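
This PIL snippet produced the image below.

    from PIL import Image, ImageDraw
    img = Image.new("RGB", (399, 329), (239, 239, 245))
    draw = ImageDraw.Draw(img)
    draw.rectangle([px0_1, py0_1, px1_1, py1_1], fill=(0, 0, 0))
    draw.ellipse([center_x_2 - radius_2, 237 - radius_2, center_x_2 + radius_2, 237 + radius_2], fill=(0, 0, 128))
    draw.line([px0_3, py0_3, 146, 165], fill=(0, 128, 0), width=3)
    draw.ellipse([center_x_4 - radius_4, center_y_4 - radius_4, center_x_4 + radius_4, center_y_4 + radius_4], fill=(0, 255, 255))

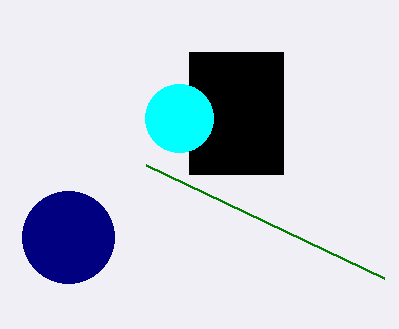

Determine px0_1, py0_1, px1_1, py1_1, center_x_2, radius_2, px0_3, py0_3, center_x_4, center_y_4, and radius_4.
px0_1 = 189, py0_1 = 52, px1_1 = 283, py1_1 = 174, center_x_2 = 68, radius_2 = 46, px0_3 = 384, py0_3 = 278, center_x_4 = 179, center_y_4 = 118, radius_4 = 34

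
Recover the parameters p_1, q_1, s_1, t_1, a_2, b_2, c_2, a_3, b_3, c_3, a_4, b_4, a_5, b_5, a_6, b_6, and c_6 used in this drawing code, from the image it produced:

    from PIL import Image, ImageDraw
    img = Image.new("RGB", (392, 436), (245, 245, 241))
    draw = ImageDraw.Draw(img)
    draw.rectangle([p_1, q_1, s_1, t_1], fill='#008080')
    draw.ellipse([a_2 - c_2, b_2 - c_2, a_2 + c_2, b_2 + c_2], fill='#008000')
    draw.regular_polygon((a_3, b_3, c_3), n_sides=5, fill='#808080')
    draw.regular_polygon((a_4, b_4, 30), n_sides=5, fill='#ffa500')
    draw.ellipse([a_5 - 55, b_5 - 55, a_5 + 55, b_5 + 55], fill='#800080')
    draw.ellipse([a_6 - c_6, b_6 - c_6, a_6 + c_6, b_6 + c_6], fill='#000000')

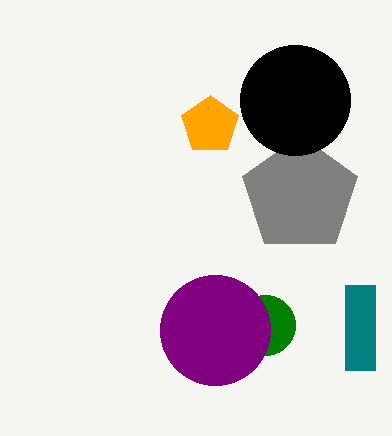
p_1 = 345, q_1 = 285, s_1 = 375, t_1 = 370, a_2 = 265, b_2 = 325, c_2 = 30, a_3 = 300, b_3 = 195, c_3 = 60, a_4 = 210, b_4 = 125, a_5 = 215, b_5 = 330, a_6 = 295, b_6 = 100, c_6 = 55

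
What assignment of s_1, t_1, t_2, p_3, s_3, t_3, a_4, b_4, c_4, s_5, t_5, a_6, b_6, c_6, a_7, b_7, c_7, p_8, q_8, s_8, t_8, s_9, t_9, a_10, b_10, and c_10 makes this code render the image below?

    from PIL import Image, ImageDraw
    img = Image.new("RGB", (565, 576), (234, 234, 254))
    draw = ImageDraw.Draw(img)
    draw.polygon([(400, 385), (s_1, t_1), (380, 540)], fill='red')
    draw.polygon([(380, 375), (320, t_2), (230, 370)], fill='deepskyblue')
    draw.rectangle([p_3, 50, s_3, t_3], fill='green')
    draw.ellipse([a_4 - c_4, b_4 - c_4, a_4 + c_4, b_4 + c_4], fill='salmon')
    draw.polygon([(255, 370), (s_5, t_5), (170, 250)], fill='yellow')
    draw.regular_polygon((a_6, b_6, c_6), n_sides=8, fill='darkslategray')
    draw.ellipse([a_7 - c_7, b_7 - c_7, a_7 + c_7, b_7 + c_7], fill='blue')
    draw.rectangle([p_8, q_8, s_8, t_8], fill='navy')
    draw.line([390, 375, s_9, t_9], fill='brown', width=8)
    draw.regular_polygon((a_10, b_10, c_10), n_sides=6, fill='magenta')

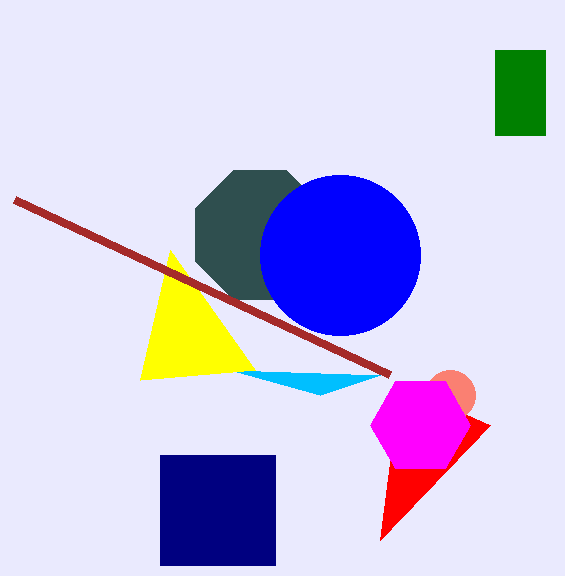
s_1 = 490; t_1 = 425; t_2 = 395; p_3 = 495; s_3 = 545; t_3 = 135; a_4 = 450; b_4 = 395; c_4 = 25; s_5 = 140; t_5 = 380; a_6 = 260; b_6 = 235; c_6 = 70; a_7 = 340; b_7 = 255; c_7 = 80; p_8 = 160; q_8 = 455; s_8 = 275; t_8 = 565; s_9 = 15; t_9 = 200; a_10 = 420; b_10 = 425; c_10 = 50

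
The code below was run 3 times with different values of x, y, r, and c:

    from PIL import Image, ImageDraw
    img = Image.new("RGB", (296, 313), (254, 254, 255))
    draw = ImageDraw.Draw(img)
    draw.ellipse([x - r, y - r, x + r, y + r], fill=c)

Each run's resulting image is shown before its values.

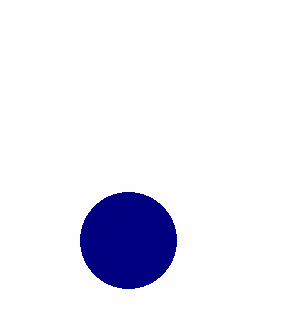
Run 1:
x = 128
y = 240
r = 48
c = 'navy'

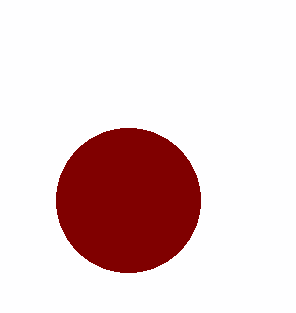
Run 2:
x = 128, y = 200, r = 72, c = 'maroon'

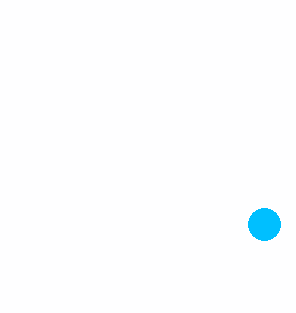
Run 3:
x = 264, y = 224, r = 16, c = 'deepskyblue'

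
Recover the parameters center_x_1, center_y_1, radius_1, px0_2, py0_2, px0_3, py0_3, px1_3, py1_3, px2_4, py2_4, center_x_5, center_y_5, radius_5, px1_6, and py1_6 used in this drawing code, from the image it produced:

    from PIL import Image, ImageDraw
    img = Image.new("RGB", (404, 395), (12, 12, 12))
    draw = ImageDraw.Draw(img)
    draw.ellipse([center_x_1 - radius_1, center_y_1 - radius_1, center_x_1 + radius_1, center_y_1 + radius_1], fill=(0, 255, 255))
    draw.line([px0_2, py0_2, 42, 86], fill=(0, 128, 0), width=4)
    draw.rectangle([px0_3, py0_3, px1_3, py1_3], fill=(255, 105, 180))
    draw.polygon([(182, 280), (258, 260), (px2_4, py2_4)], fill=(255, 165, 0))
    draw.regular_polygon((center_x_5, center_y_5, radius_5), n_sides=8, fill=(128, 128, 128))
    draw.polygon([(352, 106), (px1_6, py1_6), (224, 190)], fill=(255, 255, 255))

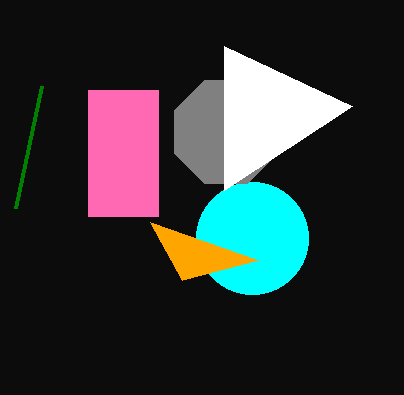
center_x_1 = 252, center_y_1 = 238, radius_1 = 56, px0_2 = 16, py0_2 = 208, px0_3 = 88, py0_3 = 90, px1_3 = 158, py1_3 = 216, px2_4 = 150, py2_4 = 222, center_x_5 = 226, center_y_5 = 132, radius_5 = 56, px1_6 = 224, py1_6 = 46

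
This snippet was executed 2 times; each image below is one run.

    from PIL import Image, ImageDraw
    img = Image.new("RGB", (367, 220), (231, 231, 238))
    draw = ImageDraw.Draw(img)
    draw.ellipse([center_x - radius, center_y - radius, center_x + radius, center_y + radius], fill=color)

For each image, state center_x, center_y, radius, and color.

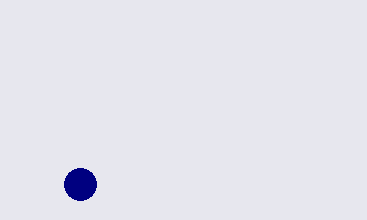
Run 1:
center_x = 80, center_y = 184, radius = 16, color = 'navy'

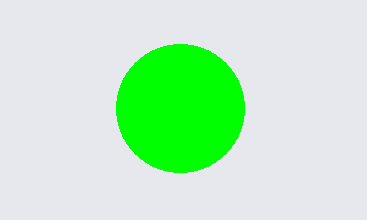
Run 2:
center_x = 180; center_y = 108; radius = 64; color = 'lime'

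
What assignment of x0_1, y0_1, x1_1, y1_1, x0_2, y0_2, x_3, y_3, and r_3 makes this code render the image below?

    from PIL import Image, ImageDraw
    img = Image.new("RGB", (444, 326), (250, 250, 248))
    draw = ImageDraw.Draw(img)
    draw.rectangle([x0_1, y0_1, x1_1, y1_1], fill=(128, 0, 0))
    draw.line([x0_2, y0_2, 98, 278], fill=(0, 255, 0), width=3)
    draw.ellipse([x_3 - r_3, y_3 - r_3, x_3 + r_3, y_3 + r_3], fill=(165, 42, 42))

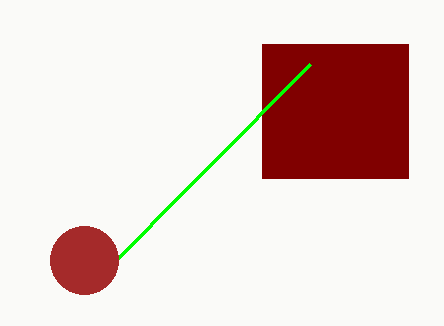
x0_1 = 262, y0_1 = 44, x1_1 = 408, y1_1 = 178, x0_2 = 310, y0_2 = 64, x_3 = 84, y_3 = 260, r_3 = 34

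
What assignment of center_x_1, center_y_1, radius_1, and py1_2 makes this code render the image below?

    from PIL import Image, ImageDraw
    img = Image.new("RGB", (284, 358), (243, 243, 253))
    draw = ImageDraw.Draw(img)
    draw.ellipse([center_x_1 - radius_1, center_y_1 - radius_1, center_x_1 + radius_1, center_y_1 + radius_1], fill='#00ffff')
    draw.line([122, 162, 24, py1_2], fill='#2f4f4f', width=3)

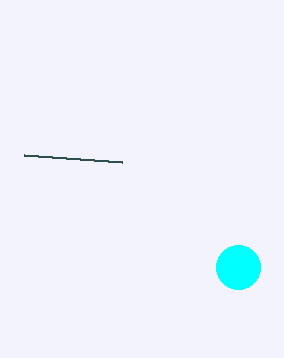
center_x_1 = 238
center_y_1 = 267
radius_1 = 22
py1_2 = 155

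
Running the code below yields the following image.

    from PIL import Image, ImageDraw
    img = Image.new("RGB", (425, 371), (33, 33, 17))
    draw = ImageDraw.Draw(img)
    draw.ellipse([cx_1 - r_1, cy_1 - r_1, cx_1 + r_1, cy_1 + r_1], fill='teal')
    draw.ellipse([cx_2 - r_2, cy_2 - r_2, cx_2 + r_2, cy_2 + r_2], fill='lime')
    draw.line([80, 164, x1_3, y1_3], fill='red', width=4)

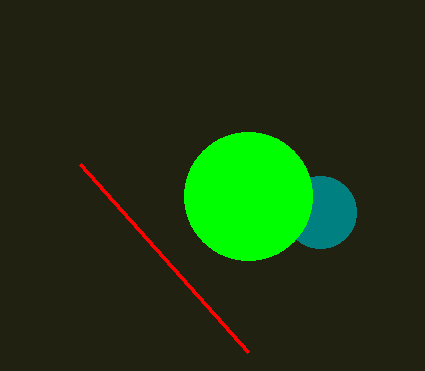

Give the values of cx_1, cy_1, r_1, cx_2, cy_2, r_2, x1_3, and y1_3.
cx_1 = 320, cy_1 = 212, r_1 = 36, cx_2 = 248, cy_2 = 196, r_2 = 64, x1_3 = 248, y1_3 = 352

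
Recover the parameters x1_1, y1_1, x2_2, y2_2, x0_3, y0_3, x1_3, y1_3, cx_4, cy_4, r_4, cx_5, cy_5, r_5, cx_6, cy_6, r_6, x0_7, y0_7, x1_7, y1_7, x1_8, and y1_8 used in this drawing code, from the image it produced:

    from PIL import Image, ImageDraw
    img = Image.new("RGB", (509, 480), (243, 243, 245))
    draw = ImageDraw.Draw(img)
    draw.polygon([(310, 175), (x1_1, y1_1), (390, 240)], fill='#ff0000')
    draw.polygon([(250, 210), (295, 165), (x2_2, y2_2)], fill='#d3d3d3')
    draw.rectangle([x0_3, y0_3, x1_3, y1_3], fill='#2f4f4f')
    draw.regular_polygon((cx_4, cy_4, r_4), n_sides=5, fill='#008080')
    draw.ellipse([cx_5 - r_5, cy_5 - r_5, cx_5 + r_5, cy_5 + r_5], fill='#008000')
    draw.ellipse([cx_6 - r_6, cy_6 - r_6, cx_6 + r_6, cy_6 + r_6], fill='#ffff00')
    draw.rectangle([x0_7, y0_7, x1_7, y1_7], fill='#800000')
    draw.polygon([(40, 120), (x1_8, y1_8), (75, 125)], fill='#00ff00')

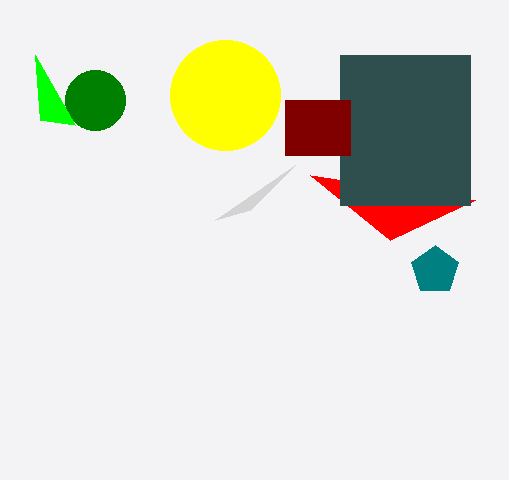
x1_1 = 475; y1_1 = 200; x2_2 = 215; y2_2 = 220; x0_3 = 340; y0_3 = 55; x1_3 = 470; y1_3 = 205; cx_4 = 435; cy_4 = 270; r_4 = 25; cx_5 = 95; cy_5 = 100; r_5 = 30; cx_6 = 225; cy_6 = 95; r_6 = 55; x0_7 = 285; y0_7 = 100; x1_7 = 350; y1_7 = 155; x1_8 = 35; y1_8 = 55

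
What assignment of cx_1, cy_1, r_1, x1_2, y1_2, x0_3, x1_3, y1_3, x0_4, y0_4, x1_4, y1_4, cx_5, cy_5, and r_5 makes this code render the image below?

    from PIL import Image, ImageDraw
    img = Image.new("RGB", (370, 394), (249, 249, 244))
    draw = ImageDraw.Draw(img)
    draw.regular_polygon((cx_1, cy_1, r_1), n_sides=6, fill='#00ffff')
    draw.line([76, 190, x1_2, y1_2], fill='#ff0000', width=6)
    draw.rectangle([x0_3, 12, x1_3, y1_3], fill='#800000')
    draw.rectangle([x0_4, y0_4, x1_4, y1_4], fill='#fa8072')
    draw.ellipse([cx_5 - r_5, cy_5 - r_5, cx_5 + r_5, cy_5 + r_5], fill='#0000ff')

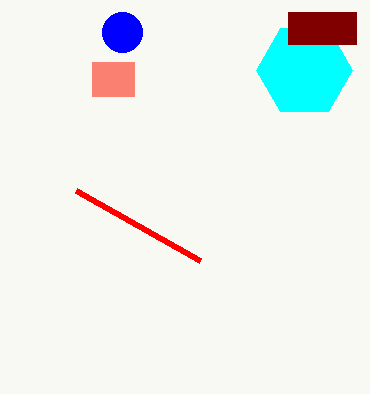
cx_1 = 304
cy_1 = 70
r_1 = 48
x1_2 = 200
y1_2 = 260
x0_3 = 288
x1_3 = 356
y1_3 = 44
x0_4 = 92
y0_4 = 62
x1_4 = 134
y1_4 = 96
cx_5 = 122
cy_5 = 32
r_5 = 20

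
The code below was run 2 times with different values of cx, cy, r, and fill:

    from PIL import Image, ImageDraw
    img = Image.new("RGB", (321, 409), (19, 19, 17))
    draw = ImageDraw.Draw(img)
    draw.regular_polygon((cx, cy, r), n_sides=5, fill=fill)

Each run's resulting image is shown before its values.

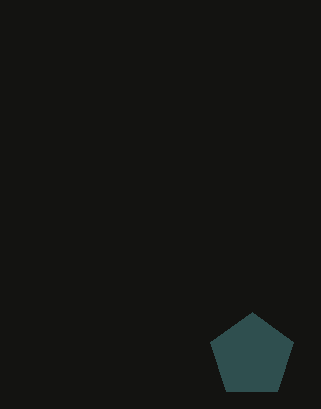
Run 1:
cx = 252
cy = 356
r = 44
fill = 'darkslategray'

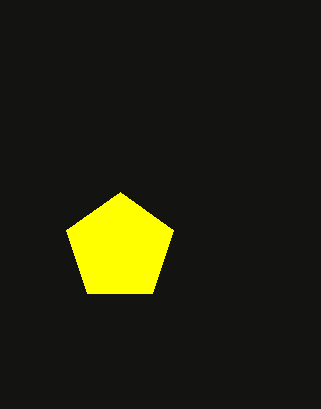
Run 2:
cx = 120
cy = 248
r = 56
fill = 'yellow'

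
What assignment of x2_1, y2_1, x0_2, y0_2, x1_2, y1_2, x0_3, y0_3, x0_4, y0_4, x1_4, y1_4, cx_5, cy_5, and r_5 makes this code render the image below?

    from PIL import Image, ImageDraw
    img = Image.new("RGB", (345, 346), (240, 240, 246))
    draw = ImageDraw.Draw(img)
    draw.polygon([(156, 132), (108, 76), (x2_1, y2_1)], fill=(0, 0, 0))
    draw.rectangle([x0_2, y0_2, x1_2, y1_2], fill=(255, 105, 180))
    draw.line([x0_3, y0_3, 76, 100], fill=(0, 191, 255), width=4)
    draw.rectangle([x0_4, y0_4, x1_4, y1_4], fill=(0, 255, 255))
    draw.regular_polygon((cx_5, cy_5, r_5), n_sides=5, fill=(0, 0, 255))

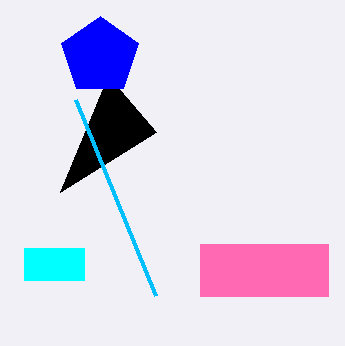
x2_1 = 60
y2_1 = 192
x0_2 = 200
y0_2 = 244
x1_2 = 328
y1_2 = 296
x0_3 = 156
y0_3 = 296
x0_4 = 24
y0_4 = 248
x1_4 = 84
y1_4 = 280
cx_5 = 100
cy_5 = 56
r_5 = 40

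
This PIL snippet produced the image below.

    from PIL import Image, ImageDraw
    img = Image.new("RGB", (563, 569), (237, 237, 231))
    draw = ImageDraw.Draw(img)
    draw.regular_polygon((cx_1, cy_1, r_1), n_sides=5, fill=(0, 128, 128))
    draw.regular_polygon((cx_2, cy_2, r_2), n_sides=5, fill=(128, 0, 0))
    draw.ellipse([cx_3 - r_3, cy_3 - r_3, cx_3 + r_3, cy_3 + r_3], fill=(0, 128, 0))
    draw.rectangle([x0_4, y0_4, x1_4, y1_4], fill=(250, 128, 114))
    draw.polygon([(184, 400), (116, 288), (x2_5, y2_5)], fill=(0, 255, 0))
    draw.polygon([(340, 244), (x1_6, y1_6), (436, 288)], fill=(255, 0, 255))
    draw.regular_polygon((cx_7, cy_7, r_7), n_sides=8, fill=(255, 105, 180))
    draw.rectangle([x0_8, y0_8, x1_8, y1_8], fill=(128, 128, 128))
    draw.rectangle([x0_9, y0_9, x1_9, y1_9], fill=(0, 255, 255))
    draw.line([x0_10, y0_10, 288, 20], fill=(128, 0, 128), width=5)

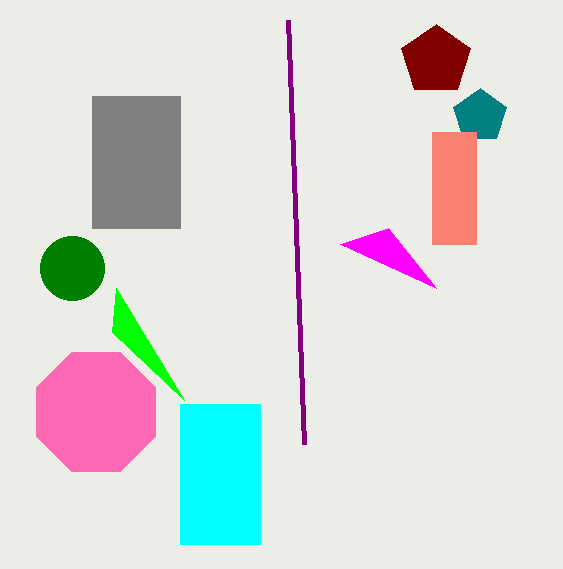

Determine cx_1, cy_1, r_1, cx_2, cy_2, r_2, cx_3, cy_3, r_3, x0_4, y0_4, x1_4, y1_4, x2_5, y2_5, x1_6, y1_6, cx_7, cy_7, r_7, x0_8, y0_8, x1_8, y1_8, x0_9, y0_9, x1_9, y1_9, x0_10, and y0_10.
cx_1 = 480, cy_1 = 116, r_1 = 28, cx_2 = 436, cy_2 = 60, r_2 = 36, cx_3 = 72, cy_3 = 268, r_3 = 32, x0_4 = 432, y0_4 = 132, x1_4 = 476, y1_4 = 244, x2_5 = 112, y2_5 = 332, x1_6 = 388, y1_6 = 228, cx_7 = 96, cy_7 = 412, r_7 = 64, x0_8 = 92, y0_8 = 96, x1_8 = 180, y1_8 = 228, x0_9 = 180, y0_9 = 404, x1_9 = 260, y1_9 = 544, x0_10 = 304, y0_10 = 444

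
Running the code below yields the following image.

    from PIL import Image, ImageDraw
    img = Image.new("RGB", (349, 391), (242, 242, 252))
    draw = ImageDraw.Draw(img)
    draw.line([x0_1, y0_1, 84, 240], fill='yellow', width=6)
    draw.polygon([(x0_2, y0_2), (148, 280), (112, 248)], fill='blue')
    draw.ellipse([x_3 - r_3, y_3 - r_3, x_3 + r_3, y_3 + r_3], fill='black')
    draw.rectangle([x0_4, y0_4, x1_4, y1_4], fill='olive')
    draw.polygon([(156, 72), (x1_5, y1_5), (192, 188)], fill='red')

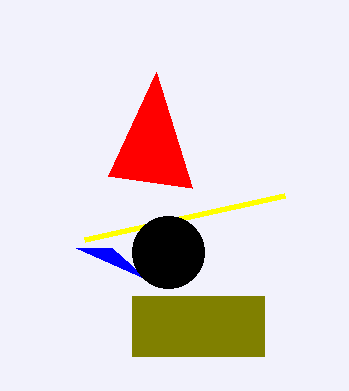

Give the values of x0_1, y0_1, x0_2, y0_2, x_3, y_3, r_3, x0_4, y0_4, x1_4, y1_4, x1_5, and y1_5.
x0_1 = 284, y0_1 = 196, x0_2 = 76, y0_2 = 248, x_3 = 168, y_3 = 252, r_3 = 36, x0_4 = 132, y0_4 = 296, x1_4 = 264, y1_4 = 356, x1_5 = 108, y1_5 = 176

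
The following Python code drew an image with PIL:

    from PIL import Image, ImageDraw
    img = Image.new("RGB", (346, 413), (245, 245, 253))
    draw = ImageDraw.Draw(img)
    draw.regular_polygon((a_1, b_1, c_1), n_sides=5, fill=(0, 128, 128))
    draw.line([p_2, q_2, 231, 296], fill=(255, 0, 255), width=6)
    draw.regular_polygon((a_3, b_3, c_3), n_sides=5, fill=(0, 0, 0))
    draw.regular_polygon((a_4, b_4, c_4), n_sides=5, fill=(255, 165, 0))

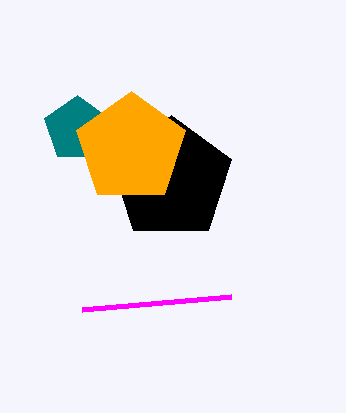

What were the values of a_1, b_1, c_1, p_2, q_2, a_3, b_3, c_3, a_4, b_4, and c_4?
a_1 = 77
b_1 = 129
c_1 = 34
p_2 = 82
q_2 = 309
a_3 = 171
b_3 = 179
c_3 = 64
a_4 = 131
b_4 = 148
c_4 = 57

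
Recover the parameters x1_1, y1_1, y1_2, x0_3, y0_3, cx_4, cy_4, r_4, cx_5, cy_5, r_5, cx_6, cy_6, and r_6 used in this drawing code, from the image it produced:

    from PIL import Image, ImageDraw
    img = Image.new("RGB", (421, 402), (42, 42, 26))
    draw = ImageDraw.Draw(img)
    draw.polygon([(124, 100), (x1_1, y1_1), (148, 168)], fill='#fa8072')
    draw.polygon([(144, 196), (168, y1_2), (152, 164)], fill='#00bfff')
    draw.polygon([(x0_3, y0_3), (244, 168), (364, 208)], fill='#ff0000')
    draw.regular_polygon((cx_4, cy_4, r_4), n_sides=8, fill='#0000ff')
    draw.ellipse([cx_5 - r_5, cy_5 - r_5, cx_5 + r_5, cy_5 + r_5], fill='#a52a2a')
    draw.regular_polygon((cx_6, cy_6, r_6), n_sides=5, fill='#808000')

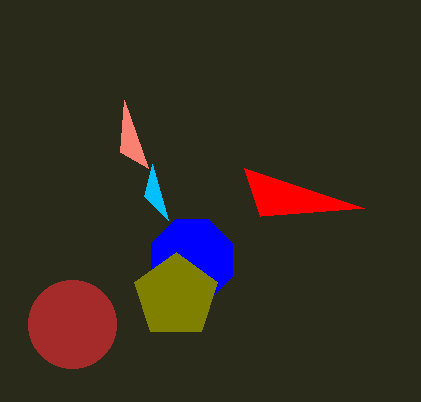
x1_1 = 120; y1_1 = 152; y1_2 = 220; x0_3 = 260; y0_3 = 216; cx_4 = 192; cy_4 = 260; r_4 = 44; cx_5 = 72; cy_5 = 324; r_5 = 44; cx_6 = 176; cy_6 = 296; r_6 = 44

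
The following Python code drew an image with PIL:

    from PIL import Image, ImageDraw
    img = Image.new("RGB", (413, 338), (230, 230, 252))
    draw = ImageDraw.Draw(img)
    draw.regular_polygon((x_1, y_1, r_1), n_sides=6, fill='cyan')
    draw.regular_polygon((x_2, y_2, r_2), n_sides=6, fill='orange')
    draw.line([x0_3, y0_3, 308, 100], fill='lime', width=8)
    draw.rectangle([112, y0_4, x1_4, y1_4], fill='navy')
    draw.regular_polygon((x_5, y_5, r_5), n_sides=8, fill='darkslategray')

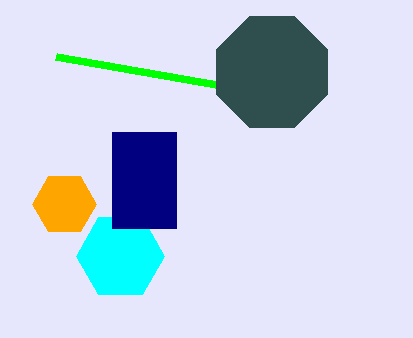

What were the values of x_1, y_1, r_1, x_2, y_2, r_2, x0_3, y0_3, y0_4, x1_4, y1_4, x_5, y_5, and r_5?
x_1 = 120; y_1 = 256; r_1 = 44; x_2 = 64; y_2 = 204; r_2 = 32; x0_3 = 56; y0_3 = 56; y0_4 = 132; x1_4 = 176; y1_4 = 228; x_5 = 272; y_5 = 72; r_5 = 60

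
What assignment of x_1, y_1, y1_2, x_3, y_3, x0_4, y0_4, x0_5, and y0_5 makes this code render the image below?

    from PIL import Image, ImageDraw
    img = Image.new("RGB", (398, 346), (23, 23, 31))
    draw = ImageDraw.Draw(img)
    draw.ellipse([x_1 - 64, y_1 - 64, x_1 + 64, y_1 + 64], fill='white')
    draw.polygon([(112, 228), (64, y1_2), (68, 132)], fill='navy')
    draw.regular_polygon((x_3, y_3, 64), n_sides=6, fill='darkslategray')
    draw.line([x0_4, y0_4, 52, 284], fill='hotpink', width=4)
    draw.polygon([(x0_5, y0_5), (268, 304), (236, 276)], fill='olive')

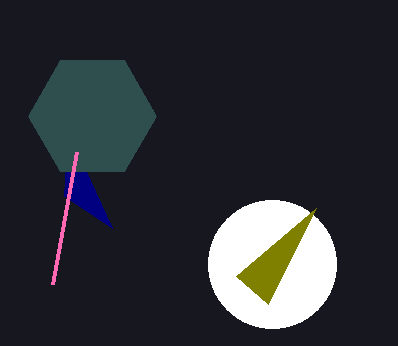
x_1 = 272
y_1 = 264
y1_2 = 196
x_3 = 92
y_3 = 116
x0_4 = 76
y0_4 = 152
x0_5 = 316
y0_5 = 208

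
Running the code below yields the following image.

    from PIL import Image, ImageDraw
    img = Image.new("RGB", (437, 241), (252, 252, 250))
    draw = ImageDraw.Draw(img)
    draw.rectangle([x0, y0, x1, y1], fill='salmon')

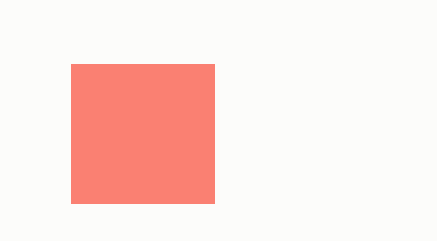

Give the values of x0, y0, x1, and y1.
x0 = 71; y0 = 64; x1 = 214; y1 = 203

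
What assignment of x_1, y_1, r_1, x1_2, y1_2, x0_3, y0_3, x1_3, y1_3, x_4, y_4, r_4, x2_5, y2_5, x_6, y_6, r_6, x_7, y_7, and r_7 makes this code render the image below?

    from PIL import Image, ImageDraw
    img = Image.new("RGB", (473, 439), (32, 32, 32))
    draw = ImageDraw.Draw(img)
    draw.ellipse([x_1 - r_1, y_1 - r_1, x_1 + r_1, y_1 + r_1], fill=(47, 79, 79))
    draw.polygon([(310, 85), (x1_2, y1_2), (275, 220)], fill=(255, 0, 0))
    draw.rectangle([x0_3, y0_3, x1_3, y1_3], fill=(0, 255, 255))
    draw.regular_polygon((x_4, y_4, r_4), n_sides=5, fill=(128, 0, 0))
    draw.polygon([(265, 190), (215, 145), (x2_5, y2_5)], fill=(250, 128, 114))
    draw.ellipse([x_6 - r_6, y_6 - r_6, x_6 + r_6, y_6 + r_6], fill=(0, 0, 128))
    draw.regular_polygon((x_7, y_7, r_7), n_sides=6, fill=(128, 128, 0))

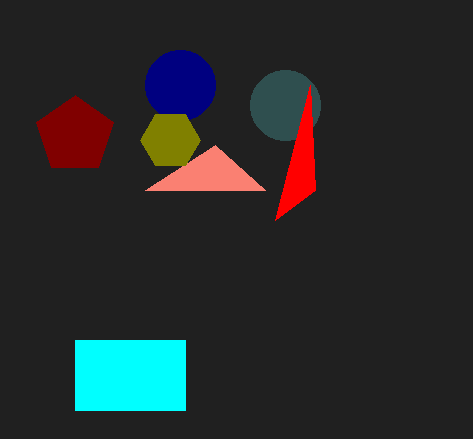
x_1 = 285, y_1 = 105, r_1 = 35, x1_2 = 315, y1_2 = 190, x0_3 = 75, y0_3 = 340, x1_3 = 185, y1_3 = 410, x_4 = 75, y_4 = 135, r_4 = 40, x2_5 = 145, y2_5 = 190, x_6 = 180, y_6 = 85, r_6 = 35, x_7 = 170, y_7 = 140, r_7 = 30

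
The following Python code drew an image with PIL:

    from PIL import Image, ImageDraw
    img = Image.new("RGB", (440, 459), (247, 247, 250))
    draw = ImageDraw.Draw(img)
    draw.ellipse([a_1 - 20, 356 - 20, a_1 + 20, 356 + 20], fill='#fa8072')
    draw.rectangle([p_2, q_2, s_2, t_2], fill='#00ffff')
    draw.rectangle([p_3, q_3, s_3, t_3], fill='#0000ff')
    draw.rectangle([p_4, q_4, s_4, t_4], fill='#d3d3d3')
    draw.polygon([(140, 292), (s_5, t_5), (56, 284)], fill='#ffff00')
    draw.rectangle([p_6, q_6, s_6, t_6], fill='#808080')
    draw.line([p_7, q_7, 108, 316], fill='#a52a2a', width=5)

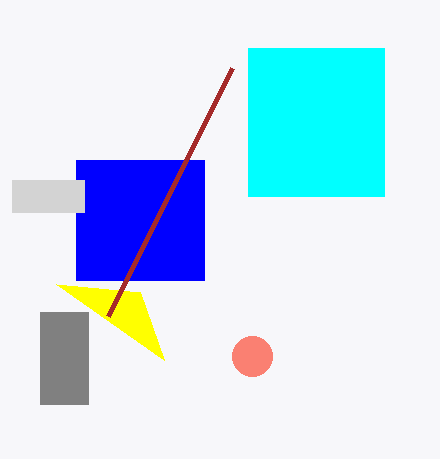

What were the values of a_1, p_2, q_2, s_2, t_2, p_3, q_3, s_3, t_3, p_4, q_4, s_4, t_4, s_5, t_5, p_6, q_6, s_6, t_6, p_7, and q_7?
a_1 = 252
p_2 = 248
q_2 = 48
s_2 = 384
t_2 = 196
p_3 = 76
q_3 = 160
s_3 = 204
t_3 = 280
p_4 = 12
q_4 = 180
s_4 = 84
t_4 = 212
s_5 = 164
t_5 = 360
p_6 = 40
q_6 = 312
s_6 = 88
t_6 = 404
p_7 = 232
q_7 = 68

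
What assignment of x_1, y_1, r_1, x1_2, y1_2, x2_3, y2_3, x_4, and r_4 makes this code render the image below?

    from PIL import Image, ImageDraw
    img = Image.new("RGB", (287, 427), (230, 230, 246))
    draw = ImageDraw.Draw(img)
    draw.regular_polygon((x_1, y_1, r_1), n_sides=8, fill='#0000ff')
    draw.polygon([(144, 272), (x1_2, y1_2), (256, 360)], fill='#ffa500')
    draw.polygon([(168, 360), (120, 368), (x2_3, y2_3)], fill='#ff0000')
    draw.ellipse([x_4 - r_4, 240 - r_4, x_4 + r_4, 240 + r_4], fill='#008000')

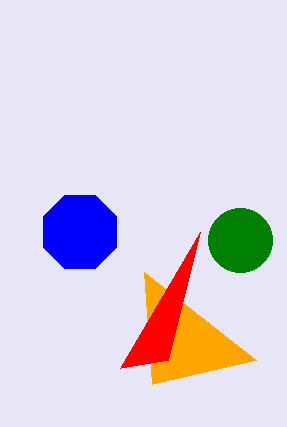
x_1 = 80; y_1 = 232; r_1 = 40; x1_2 = 152; y1_2 = 384; x2_3 = 200; y2_3 = 232; x_4 = 240; r_4 = 32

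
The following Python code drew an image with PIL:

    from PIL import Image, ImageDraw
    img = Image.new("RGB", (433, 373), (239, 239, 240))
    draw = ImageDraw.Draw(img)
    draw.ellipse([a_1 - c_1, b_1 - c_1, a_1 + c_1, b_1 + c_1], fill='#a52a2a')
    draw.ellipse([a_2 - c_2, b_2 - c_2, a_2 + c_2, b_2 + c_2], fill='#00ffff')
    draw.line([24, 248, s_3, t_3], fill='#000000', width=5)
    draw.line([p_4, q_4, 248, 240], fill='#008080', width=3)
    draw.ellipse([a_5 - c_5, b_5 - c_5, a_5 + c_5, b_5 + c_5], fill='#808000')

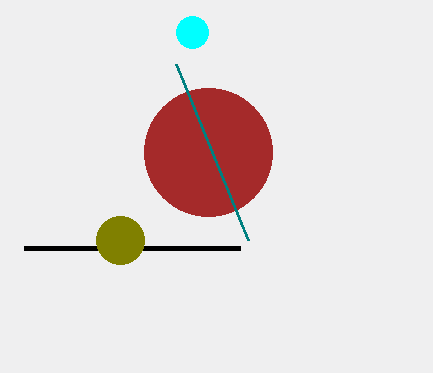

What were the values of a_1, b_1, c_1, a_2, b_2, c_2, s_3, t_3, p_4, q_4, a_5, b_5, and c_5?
a_1 = 208
b_1 = 152
c_1 = 64
a_2 = 192
b_2 = 32
c_2 = 16
s_3 = 240
t_3 = 248
p_4 = 176
q_4 = 64
a_5 = 120
b_5 = 240
c_5 = 24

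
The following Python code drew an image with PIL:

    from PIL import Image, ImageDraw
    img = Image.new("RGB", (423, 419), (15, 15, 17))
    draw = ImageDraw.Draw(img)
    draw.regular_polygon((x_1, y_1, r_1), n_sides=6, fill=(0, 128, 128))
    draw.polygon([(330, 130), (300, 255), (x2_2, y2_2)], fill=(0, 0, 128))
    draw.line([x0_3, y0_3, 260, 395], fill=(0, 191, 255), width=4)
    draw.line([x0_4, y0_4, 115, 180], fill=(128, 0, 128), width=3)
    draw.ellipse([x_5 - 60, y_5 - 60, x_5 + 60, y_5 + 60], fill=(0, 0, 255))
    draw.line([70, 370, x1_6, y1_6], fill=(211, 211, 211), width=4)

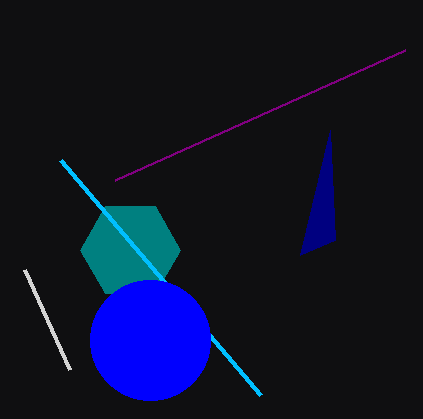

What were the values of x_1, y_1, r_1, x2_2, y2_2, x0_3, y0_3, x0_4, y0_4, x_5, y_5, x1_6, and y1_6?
x_1 = 130
y_1 = 250
r_1 = 50
x2_2 = 335
y2_2 = 240
x0_3 = 60
y0_3 = 160
x0_4 = 405
y0_4 = 50
x_5 = 150
y_5 = 340
x1_6 = 25
y1_6 = 270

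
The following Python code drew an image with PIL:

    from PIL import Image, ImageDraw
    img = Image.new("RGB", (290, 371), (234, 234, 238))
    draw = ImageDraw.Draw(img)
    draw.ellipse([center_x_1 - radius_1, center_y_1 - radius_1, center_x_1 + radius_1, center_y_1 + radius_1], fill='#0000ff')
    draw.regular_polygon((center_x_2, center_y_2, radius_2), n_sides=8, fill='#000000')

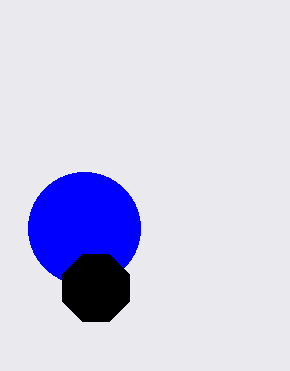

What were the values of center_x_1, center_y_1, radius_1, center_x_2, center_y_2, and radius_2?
center_x_1 = 84, center_y_1 = 228, radius_1 = 56, center_x_2 = 96, center_y_2 = 288, radius_2 = 36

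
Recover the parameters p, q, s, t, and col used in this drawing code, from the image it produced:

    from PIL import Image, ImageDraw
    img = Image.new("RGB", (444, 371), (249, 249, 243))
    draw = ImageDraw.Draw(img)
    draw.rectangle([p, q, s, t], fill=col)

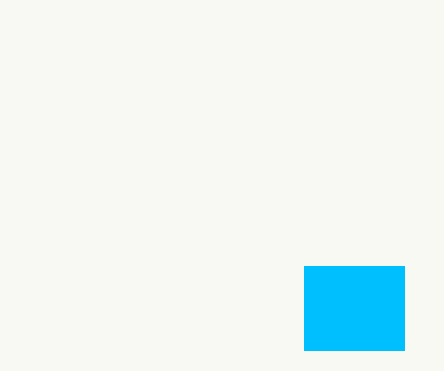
p = 304
q = 266
s = 404
t = 350
col = 'deepskyblue'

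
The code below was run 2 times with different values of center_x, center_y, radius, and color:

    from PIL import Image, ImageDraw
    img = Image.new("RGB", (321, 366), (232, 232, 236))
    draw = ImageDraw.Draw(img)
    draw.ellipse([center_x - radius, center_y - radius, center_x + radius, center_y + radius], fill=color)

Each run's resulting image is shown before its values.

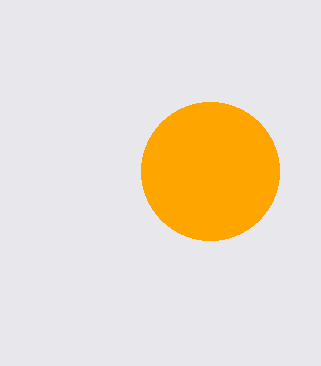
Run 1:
center_x = 210, center_y = 171, radius = 69, color = 'orange'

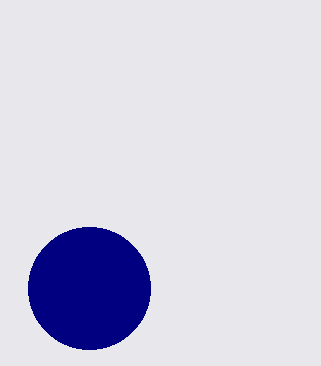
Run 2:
center_x = 89
center_y = 288
radius = 61
color = 'navy'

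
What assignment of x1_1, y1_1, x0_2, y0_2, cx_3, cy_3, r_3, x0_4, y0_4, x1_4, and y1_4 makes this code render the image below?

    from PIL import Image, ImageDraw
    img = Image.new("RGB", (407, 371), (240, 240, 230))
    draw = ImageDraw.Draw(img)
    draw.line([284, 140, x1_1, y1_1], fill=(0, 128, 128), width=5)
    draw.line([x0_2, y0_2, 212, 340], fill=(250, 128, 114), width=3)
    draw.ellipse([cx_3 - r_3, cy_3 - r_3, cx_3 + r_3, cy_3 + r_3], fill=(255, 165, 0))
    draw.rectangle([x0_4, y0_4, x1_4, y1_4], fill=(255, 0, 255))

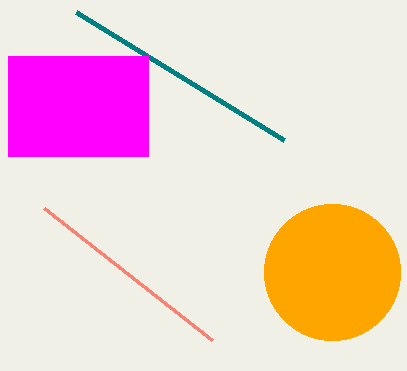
x1_1 = 76
y1_1 = 12
x0_2 = 44
y0_2 = 208
cx_3 = 332
cy_3 = 272
r_3 = 68
x0_4 = 8
y0_4 = 56
x1_4 = 148
y1_4 = 156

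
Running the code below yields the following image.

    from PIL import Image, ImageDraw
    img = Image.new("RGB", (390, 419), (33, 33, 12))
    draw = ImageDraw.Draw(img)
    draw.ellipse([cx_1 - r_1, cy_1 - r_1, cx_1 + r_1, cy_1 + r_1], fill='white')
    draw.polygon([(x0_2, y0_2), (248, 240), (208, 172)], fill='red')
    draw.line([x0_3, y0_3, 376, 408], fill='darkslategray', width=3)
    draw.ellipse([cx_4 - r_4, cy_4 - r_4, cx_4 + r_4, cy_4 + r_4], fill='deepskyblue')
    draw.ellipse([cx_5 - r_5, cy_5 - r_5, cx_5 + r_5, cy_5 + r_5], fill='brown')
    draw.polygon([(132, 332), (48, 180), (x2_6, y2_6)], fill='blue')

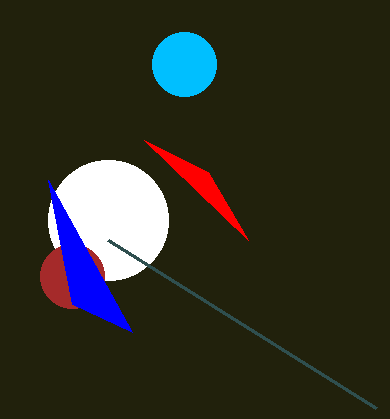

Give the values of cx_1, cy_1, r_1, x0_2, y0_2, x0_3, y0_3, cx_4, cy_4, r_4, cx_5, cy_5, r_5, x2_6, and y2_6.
cx_1 = 108; cy_1 = 220; r_1 = 60; x0_2 = 144; y0_2 = 140; x0_3 = 108; y0_3 = 240; cx_4 = 184; cy_4 = 64; r_4 = 32; cx_5 = 72; cy_5 = 276; r_5 = 32; x2_6 = 72; y2_6 = 304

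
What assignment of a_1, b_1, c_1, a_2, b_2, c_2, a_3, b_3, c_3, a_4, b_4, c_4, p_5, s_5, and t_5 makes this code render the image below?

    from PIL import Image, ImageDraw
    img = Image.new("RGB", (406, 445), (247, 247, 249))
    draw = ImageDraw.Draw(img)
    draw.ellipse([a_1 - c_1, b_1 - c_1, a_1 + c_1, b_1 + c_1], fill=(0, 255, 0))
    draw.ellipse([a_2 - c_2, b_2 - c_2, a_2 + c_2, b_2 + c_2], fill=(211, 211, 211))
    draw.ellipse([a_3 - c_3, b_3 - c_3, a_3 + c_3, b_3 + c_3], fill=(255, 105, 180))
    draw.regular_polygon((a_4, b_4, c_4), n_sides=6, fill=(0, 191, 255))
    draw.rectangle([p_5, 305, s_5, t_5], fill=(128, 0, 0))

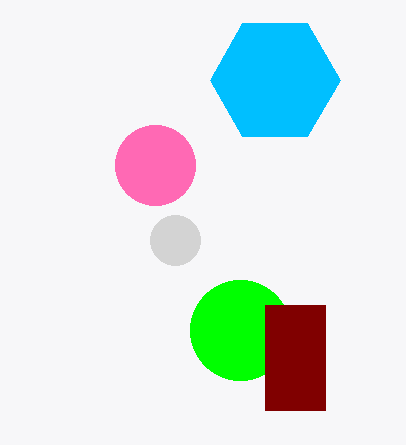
a_1 = 240, b_1 = 330, c_1 = 50, a_2 = 175, b_2 = 240, c_2 = 25, a_3 = 155, b_3 = 165, c_3 = 40, a_4 = 275, b_4 = 80, c_4 = 65, p_5 = 265, s_5 = 325, t_5 = 410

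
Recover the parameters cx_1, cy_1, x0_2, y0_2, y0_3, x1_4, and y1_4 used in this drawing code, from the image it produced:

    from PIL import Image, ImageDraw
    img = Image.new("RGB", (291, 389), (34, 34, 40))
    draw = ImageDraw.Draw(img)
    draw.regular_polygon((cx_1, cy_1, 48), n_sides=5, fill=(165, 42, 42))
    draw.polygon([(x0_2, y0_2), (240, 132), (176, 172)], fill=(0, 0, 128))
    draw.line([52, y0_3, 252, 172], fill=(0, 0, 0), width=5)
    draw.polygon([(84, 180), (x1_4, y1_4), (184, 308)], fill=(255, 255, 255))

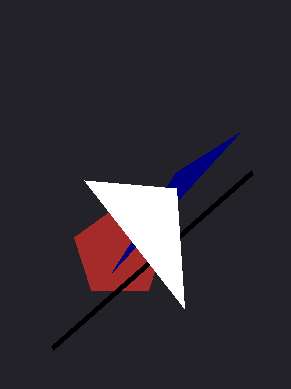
cx_1 = 120; cy_1 = 252; x0_2 = 112; y0_2 = 272; y0_3 = 348; x1_4 = 176; y1_4 = 188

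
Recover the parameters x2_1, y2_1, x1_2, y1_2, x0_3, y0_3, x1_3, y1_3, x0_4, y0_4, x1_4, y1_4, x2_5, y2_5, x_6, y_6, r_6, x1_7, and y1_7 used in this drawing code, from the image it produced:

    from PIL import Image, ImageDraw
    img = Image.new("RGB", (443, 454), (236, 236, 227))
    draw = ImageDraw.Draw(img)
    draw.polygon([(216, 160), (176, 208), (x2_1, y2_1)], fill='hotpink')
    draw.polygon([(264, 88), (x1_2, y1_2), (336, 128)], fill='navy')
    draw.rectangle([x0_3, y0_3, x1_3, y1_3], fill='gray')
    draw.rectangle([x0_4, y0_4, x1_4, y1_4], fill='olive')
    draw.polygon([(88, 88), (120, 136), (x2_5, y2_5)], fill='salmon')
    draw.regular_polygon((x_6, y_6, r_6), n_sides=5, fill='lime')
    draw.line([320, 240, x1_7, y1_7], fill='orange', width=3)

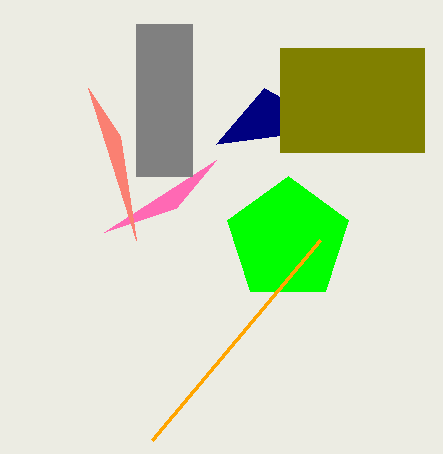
x2_1 = 104; y2_1 = 232; x1_2 = 216; y1_2 = 144; x0_3 = 136; y0_3 = 24; x1_3 = 192; y1_3 = 176; x0_4 = 280; y0_4 = 48; x1_4 = 424; y1_4 = 152; x2_5 = 136; y2_5 = 240; x_6 = 288; y_6 = 240; r_6 = 64; x1_7 = 152; y1_7 = 440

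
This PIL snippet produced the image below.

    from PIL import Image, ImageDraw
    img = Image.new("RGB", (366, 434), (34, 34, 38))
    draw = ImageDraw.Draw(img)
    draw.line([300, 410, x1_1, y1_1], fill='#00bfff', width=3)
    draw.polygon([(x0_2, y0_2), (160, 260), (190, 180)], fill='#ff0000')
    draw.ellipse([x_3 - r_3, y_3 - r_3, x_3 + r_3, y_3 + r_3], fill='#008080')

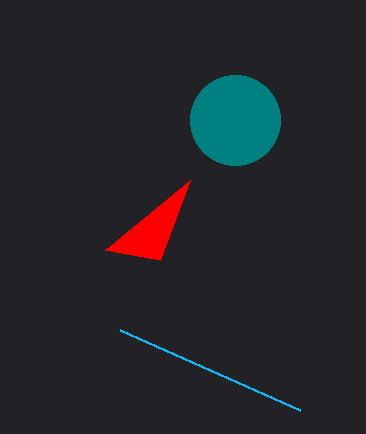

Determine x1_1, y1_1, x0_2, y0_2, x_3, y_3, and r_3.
x1_1 = 120; y1_1 = 330; x0_2 = 105; y0_2 = 250; x_3 = 235; y_3 = 120; r_3 = 45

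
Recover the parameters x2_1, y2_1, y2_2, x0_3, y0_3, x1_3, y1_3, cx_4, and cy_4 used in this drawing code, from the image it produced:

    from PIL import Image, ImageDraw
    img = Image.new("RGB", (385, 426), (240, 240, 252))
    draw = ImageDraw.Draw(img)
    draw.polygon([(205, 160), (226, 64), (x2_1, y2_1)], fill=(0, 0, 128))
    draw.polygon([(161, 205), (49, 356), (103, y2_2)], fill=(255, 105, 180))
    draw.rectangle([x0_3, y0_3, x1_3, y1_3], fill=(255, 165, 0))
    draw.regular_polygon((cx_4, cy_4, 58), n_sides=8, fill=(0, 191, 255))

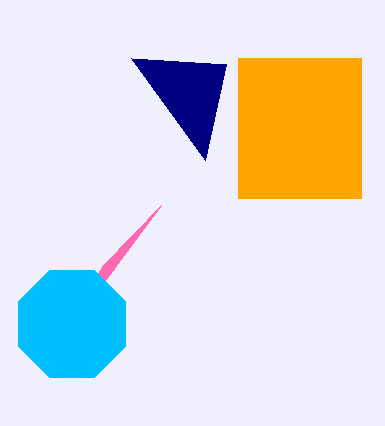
x2_1 = 131; y2_1 = 58; y2_2 = 265; x0_3 = 238; y0_3 = 58; x1_3 = 361; y1_3 = 198; cx_4 = 72; cy_4 = 324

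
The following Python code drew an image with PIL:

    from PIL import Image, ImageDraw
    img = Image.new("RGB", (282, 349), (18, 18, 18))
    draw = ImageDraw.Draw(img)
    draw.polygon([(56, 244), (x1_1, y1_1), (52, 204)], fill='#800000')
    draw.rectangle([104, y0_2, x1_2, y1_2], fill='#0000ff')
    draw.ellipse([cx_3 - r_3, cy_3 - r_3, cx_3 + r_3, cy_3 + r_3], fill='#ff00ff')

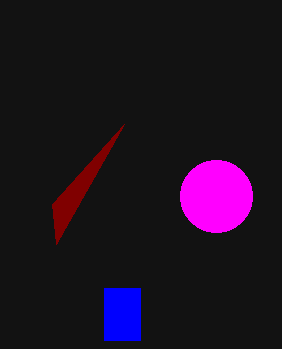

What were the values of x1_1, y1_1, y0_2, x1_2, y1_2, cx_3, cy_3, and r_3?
x1_1 = 124; y1_1 = 124; y0_2 = 288; x1_2 = 140; y1_2 = 340; cx_3 = 216; cy_3 = 196; r_3 = 36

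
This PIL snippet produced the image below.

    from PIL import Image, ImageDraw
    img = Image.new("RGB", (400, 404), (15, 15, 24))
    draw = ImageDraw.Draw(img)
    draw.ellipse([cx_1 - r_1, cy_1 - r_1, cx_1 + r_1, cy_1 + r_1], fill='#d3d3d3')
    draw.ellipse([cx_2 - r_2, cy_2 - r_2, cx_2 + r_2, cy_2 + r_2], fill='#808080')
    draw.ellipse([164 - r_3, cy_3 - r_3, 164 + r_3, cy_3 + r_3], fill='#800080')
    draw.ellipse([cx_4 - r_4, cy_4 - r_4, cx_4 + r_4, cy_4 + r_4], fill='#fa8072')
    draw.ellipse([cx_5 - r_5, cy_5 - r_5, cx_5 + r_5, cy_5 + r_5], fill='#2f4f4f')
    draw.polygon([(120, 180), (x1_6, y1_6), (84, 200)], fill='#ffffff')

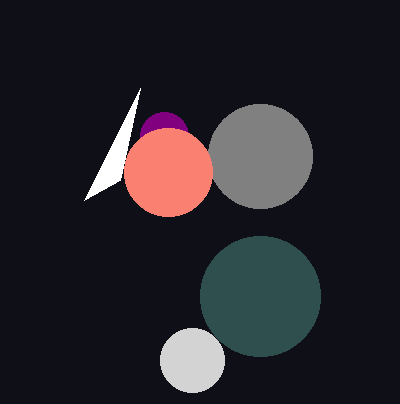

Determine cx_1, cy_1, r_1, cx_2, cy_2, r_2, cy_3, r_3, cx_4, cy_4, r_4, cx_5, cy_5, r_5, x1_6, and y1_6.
cx_1 = 192; cy_1 = 360; r_1 = 32; cx_2 = 260; cy_2 = 156; r_2 = 52; cy_3 = 136; r_3 = 24; cx_4 = 168; cy_4 = 172; r_4 = 44; cx_5 = 260; cy_5 = 296; r_5 = 60; x1_6 = 140; y1_6 = 88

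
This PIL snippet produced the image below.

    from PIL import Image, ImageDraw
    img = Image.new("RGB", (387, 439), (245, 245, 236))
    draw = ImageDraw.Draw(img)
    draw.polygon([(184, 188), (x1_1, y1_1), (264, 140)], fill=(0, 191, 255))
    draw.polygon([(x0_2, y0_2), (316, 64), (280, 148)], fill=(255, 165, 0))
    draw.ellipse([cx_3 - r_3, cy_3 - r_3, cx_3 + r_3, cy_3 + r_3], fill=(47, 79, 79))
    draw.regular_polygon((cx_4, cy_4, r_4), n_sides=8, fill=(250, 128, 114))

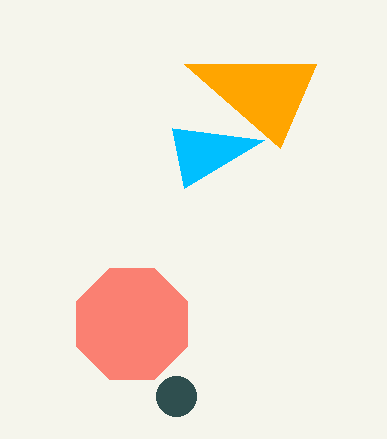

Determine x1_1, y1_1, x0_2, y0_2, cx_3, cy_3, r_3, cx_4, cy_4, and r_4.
x1_1 = 172
y1_1 = 128
x0_2 = 184
y0_2 = 64
cx_3 = 176
cy_3 = 396
r_3 = 20
cx_4 = 132
cy_4 = 324
r_4 = 60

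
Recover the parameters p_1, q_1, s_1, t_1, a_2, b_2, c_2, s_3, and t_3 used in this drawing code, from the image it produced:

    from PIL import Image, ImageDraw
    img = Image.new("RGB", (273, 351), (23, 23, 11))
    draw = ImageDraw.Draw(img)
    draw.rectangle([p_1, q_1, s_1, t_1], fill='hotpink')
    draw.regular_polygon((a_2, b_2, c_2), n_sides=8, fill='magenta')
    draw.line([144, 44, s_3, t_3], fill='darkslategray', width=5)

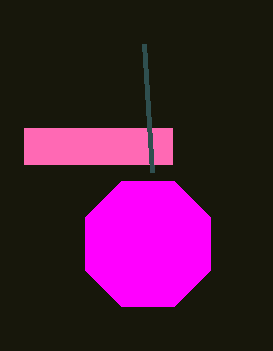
p_1 = 24, q_1 = 128, s_1 = 172, t_1 = 164, a_2 = 148, b_2 = 244, c_2 = 68, s_3 = 152, t_3 = 172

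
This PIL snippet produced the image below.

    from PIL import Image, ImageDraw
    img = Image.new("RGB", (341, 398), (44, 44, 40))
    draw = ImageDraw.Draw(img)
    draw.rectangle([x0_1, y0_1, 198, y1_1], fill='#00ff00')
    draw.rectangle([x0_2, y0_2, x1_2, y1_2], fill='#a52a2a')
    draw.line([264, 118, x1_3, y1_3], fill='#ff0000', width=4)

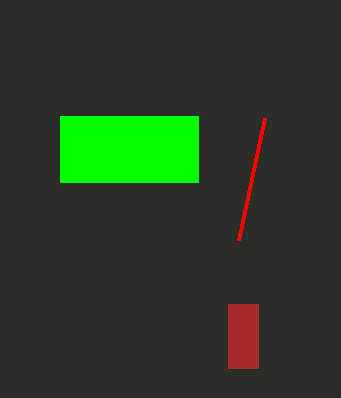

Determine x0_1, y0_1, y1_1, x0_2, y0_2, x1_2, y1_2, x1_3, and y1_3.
x0_1 = 60; y0_1 = 116; y1_1 = 182; x0_2 = 228; y0_2 = 304; x1_2 = 258; y1_2 = 368; x1_3 = 238; y1_3 = 240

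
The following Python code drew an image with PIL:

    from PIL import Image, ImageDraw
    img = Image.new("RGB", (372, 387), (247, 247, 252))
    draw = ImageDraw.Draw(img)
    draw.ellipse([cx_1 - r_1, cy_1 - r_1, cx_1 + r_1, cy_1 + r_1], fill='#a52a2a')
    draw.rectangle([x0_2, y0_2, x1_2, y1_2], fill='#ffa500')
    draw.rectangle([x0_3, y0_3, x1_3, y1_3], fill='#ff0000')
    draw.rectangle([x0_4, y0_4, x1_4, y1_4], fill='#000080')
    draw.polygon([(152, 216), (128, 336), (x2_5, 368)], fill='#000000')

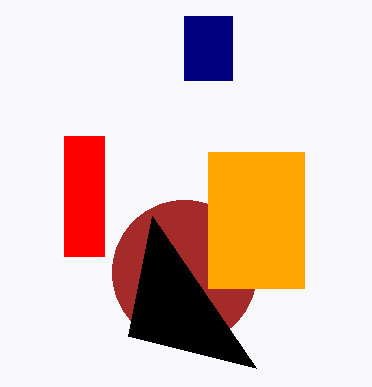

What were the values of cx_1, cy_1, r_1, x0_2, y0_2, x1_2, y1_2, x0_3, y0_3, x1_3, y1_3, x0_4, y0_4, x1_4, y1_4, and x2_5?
cx_1 = 184, cy_1 = 272, r_1 = 72, x0_2 = 208, y0_2 = 152, x1_2 = 304, y1_2 = 288, x0_3 = 64, y0_3 = 136, x1_3 = 104, y1_3 = 256, x0_4 = 184, y0_4 = 16, x1_4 = 232, y1_4 = 80, x2_5 = 256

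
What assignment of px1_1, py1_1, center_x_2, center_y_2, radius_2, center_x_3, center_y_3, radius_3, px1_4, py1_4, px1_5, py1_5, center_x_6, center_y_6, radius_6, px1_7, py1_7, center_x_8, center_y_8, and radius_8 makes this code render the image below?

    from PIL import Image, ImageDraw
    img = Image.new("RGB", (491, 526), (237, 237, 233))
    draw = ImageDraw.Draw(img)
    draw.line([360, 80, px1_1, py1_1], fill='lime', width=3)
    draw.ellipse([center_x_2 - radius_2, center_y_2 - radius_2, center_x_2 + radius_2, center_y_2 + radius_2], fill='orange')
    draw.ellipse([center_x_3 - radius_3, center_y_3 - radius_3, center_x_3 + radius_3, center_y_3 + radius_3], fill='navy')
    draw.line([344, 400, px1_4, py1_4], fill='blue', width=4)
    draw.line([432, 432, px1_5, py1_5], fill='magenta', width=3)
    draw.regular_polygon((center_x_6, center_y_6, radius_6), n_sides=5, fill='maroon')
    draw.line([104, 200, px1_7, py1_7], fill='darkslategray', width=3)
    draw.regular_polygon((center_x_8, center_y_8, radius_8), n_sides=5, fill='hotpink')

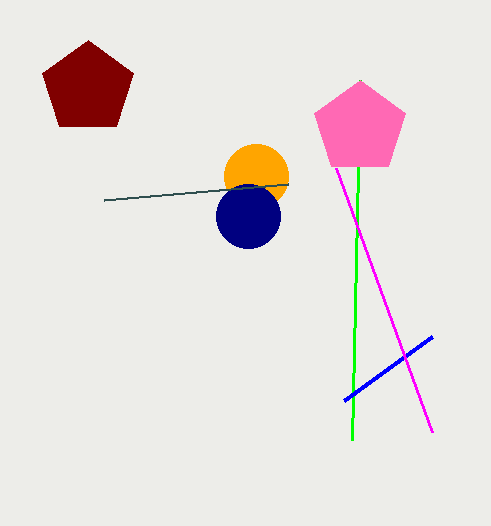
px1_1 = 352, py1_1 = 440, center_x_2 = 256, center_y_2 = 176, radius_2 = 32, center_x_3 = 248, center_y_3 = 216, radius_3 = 32, px1_4 = 432, py1_4 = 336, px1_5 = 336, py1_5 = 168, center_x_6 = 88, center_y_6 = 88, radius_6 = 48, px1_7 = 288, py1_7 = 184, center_x_8 = 360, center_y_8 = 128, radius_8 = 48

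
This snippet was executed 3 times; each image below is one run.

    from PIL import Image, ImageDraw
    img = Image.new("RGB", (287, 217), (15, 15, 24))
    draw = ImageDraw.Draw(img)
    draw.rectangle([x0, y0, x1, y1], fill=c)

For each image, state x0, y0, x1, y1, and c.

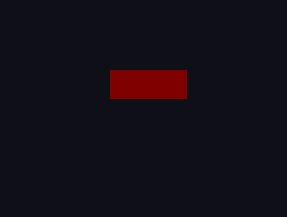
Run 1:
x0 = 110, y0 = 70, x1 = 186, y1 = 98, c = 'maroon'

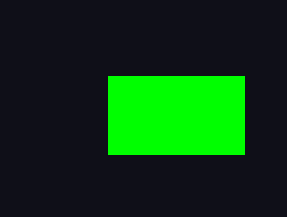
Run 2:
x0 = 108
y0 = 76
x1 = 244
y1 = 154
c = 'lime'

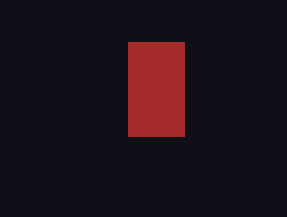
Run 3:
x0 = 128
y0 = 42
x1 = 184
y1 = 136
c = 'brown'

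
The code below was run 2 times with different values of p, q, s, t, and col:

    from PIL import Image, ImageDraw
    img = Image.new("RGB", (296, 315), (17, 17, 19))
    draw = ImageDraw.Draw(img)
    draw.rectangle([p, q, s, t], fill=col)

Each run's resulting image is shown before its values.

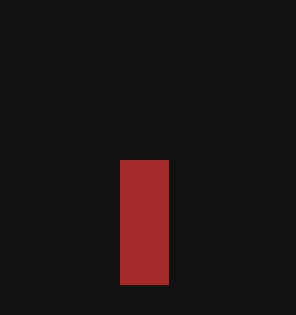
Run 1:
p = 120, q = 160, s = 168, t = 284, col = 'brown'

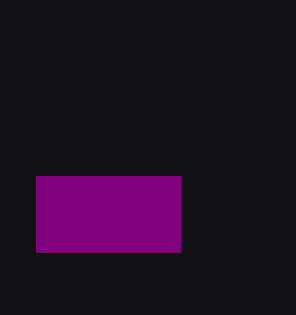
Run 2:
p = 36, q = 176, s = 180, t = 252, col = 'purple'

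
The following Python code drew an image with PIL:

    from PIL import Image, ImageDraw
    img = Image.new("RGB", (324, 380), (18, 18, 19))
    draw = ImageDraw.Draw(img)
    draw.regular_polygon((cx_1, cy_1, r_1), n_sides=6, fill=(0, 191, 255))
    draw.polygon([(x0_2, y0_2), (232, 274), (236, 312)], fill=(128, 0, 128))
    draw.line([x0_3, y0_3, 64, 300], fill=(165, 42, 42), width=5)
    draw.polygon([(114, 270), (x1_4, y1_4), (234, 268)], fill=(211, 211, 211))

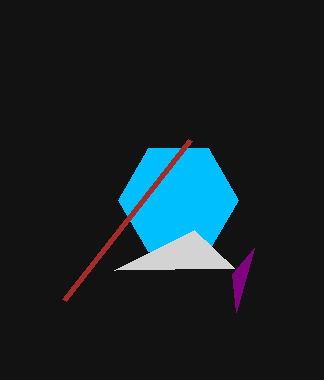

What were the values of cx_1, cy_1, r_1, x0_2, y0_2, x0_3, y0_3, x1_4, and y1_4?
cx_1 = 178, cy_1 = 200, r_1 = 60, x0_2 = 254, y0_2 = 248, x0_3 = 190, y0_3 = 140, x1_4 = 194, y1_4 = 230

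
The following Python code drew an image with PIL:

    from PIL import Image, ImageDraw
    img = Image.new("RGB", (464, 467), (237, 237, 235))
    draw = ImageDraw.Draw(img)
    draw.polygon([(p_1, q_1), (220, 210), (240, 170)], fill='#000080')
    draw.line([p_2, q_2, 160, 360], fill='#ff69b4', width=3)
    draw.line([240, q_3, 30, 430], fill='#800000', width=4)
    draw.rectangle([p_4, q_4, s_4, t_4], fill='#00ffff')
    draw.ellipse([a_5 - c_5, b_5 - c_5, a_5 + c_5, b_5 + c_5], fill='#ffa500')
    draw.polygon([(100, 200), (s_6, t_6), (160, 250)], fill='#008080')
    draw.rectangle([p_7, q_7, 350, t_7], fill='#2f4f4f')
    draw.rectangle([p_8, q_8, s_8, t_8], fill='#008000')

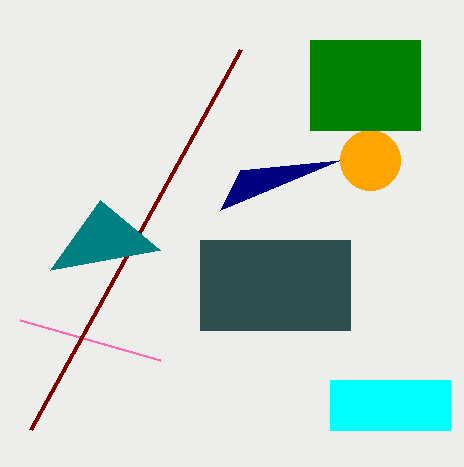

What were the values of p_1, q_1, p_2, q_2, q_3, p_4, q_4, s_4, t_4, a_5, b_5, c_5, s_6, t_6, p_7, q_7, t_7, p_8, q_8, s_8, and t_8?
p_1 = 340, q_1 = 160, p_2 = 20, q_2 = 320, q_3 = 50, p_4 = 330, q_4 = 380, s_4 = 450, t_4 = 430, a_5 = 370, b_5 = 160, c_5 = 30, s_6 = 50, t_6 = 270, p_7 = 200, q_7 = 240, t_7 = 330, p_8 = 310, q_8 = 40, s_8 = 420, t_8 = 130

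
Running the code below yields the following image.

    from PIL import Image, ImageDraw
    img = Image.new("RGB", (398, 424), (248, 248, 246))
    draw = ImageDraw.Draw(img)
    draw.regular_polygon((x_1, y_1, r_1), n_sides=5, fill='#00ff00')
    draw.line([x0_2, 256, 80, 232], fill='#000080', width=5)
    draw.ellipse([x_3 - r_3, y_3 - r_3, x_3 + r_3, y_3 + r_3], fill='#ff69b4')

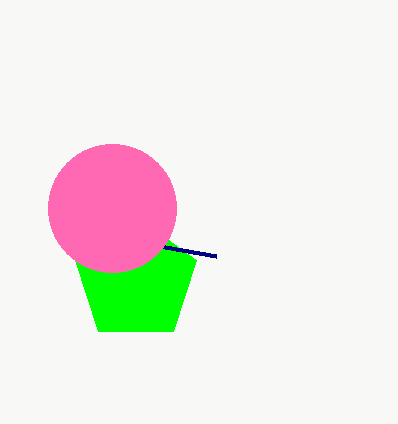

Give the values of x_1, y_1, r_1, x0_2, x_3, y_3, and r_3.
x_1 = 136; y_1 = 280; r_1 = 64; x0_2 = 216; x_3 = 112; y_3 = 208; r_3 = 64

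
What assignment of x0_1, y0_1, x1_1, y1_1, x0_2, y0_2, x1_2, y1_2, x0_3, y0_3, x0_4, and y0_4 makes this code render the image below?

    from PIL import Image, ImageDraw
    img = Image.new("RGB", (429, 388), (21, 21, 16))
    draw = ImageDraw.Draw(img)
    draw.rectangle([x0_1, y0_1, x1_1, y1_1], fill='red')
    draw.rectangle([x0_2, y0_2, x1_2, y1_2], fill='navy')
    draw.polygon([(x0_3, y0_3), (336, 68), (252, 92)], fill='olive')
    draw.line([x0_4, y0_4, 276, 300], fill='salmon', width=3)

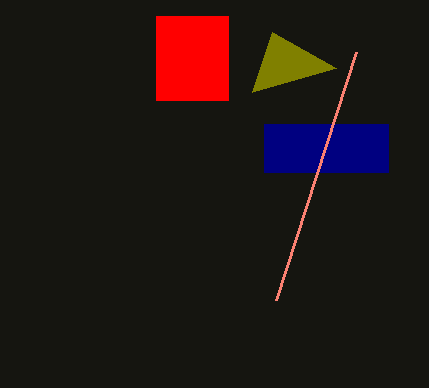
x0_1 = 156; y0_1 = 16; x1_1 = 228; y1_1 = 100; x0_2 = 264; y0_2 = 124; x1_2 = 388; y1_2 = 172; x0_3 = 272; y0_3 = 32; x0_4 = 356; y0_4 = 52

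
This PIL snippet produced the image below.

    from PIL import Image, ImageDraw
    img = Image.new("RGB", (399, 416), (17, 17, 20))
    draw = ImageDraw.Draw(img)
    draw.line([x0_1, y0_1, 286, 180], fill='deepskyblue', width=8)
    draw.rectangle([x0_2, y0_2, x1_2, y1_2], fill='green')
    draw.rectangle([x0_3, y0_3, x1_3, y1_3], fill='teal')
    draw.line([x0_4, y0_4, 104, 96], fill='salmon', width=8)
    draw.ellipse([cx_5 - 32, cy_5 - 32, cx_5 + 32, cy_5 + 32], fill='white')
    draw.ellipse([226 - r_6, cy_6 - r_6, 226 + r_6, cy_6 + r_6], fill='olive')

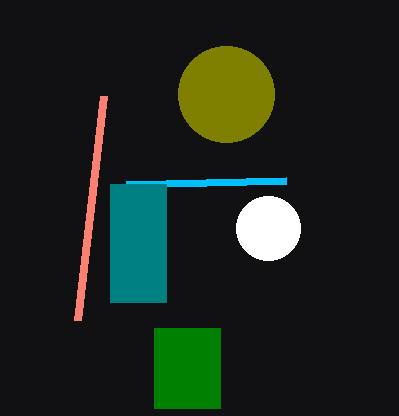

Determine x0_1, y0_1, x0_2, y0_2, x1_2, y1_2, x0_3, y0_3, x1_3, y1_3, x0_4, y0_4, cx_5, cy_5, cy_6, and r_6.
x0_1 = 126, y0_1 = 184, x0_2 = 154, y0_2 = 328, x1_2 = 220, y1_2 = 408, x0_3 = 110, y0_3 = 184, x1_3 = 166, y1_3 = 302, x0_4 = 78, y0_4 = 320, cx_5 = 268, cy_5 = 228, cy_6 = 94, r_6 = 48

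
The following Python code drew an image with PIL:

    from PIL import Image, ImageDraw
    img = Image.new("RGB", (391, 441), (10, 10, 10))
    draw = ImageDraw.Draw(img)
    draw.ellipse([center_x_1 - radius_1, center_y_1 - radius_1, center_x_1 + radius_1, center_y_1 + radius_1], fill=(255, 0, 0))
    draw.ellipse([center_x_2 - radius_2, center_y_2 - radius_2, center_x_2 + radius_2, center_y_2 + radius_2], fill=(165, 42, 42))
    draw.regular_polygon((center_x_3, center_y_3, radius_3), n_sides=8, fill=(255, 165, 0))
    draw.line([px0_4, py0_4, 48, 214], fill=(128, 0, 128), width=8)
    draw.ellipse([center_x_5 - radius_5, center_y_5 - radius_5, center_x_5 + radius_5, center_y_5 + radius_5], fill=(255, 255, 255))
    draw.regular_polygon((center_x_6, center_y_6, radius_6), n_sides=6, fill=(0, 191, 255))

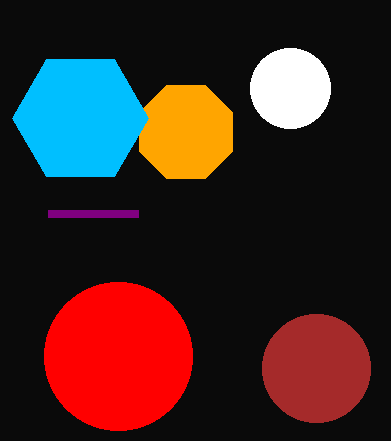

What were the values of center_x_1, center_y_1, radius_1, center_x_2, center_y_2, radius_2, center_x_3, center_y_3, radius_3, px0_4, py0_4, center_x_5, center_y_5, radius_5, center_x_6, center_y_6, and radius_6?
center_x_1 = 118; center_y_1 = 356; radius_1 = 74; center_x_2 = 316; center_y_2 = 368; radius_2 = 54; center_x_3 = 186; center_y_3 = 132; radius_3 = 50; px0_4 = 138; py0_4 = 214; center_x_5 = 290; center_y_5 = 88; radius_5 = 40; center_x_6 = 80; center_y_6 = 118; radius_6 = 68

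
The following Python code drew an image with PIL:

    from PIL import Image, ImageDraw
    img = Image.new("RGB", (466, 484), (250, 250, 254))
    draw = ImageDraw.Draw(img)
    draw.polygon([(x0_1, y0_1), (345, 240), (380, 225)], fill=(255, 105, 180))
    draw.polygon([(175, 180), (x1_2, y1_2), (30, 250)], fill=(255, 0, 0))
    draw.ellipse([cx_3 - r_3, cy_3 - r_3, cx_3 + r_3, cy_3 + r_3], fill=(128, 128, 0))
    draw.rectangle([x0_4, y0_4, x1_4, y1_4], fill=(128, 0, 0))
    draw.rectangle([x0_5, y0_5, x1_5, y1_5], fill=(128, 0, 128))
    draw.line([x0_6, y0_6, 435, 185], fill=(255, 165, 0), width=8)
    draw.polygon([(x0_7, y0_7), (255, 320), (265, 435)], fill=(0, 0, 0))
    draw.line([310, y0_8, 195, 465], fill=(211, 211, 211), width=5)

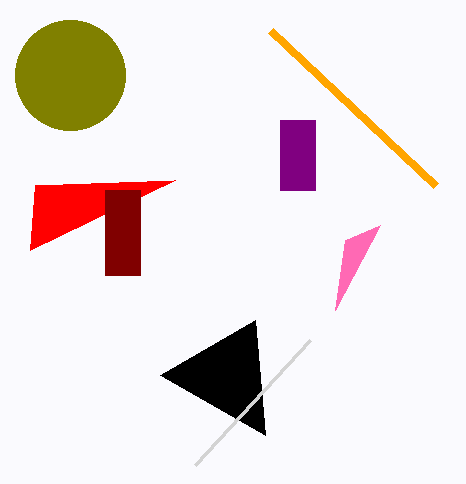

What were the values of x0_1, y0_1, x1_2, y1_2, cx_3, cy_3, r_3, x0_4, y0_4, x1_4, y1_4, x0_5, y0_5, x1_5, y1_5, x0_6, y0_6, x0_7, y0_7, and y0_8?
x0_1 = 335; y0_1 = 310; x1_2 = 35; y1_2 = 185; cx_3 = 70; cy_3 = 75; r_3 = 55; x0_4 = 105; y0_4 = 190; x1_4 = 140; y1_4 = 275; x0_5 = 280; y0_5 = 120; x1_5 = 315; y1_5 = 190; x0_6 = 270; y0_6 = 30; x0_7 = 160; y0_7 = 375; y0_8 = 340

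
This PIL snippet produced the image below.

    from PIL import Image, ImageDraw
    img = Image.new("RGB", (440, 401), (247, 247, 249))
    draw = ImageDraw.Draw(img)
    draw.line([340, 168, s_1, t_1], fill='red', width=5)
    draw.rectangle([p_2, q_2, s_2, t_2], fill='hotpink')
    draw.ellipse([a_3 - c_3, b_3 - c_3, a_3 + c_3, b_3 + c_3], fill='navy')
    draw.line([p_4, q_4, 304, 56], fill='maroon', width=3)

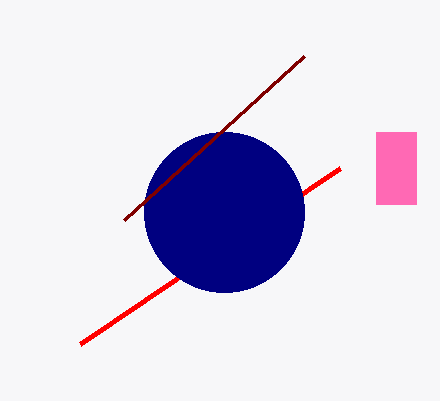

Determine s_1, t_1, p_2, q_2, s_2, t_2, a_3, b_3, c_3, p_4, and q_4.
s_1 = 80; t_1 = 344; p_2 = 376; q_2 = 132; s_2 = 416; t_2 = 204; a_3 = 224; b_3 = 212; c_3 = 80; p_4 = 124; q_4 = 220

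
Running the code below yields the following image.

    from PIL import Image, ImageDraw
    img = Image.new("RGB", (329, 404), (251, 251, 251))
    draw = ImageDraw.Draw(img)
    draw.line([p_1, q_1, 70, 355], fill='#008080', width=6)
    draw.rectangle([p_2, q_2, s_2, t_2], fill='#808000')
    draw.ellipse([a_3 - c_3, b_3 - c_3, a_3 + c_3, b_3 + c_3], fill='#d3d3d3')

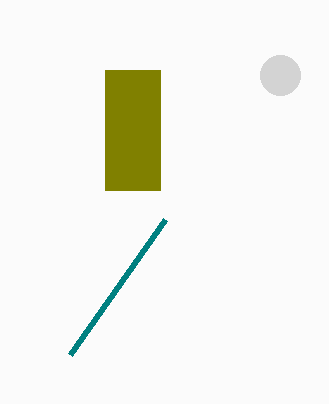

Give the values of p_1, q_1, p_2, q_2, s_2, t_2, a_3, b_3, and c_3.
p_1 = 165, q_1 = 220, p_2 = 105, q_2 = 70, s_2 = 160, t_2 = 190, a_3 = 280, b_3 = 75, c_3 = 20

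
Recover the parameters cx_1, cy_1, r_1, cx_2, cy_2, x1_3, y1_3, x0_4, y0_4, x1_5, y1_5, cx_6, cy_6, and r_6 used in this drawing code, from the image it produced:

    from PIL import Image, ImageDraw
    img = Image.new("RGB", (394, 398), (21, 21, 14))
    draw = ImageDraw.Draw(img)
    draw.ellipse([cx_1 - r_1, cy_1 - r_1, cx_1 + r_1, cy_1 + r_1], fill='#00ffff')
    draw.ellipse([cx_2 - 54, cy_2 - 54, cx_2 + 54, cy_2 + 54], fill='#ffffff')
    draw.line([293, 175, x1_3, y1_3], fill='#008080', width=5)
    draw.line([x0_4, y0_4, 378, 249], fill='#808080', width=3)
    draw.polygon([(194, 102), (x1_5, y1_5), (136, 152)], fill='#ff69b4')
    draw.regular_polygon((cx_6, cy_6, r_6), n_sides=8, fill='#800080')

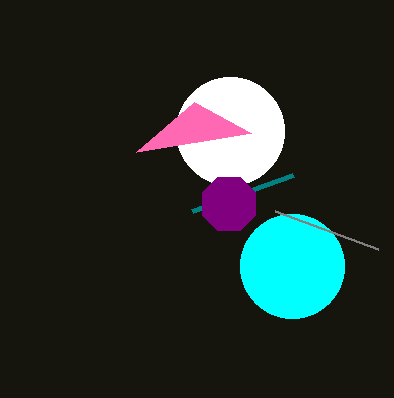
cx_1 = 292, cy_1 = 266, r_1 = 52, cx_2 = 230, cy_2 = 131, x1_3 = 192, y1_3 = 211, x0_4 = 275, y0_4 = 211, x1_5 = 251, y1_5 = 133, cx_6 = 229, cy_6 = 204, r_6 = 29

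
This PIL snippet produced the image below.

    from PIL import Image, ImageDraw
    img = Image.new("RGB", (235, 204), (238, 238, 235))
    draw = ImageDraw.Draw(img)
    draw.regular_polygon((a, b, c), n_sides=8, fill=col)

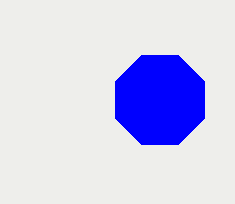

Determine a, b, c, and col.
a = 160; b = 100; c = 48; col = 'blue'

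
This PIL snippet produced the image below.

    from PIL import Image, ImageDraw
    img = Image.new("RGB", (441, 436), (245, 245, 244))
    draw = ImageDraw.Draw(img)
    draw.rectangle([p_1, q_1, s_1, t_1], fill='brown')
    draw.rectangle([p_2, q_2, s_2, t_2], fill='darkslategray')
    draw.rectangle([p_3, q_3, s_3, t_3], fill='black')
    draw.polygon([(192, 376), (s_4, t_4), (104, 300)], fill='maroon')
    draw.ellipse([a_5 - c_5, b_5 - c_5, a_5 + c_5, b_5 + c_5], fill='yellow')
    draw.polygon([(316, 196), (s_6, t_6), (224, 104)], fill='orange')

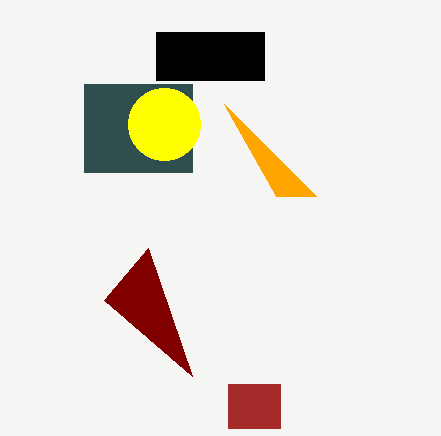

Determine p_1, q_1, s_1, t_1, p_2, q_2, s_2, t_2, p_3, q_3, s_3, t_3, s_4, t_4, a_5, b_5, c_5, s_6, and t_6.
p_1 = 228, q_1 = 384, s_1 = 280, t_1 = 428, p_2 = 84, q_2 = 84, s_2 = 192, t_2 = 172, p_3 = 156, q_3 = 32, s_3 = 264, t_3 = 80, s_4 = 148, t_4 = 248, a_5 = 164, b_5 = 124, c_5 = 36, s_6 = 276, t_6 = 196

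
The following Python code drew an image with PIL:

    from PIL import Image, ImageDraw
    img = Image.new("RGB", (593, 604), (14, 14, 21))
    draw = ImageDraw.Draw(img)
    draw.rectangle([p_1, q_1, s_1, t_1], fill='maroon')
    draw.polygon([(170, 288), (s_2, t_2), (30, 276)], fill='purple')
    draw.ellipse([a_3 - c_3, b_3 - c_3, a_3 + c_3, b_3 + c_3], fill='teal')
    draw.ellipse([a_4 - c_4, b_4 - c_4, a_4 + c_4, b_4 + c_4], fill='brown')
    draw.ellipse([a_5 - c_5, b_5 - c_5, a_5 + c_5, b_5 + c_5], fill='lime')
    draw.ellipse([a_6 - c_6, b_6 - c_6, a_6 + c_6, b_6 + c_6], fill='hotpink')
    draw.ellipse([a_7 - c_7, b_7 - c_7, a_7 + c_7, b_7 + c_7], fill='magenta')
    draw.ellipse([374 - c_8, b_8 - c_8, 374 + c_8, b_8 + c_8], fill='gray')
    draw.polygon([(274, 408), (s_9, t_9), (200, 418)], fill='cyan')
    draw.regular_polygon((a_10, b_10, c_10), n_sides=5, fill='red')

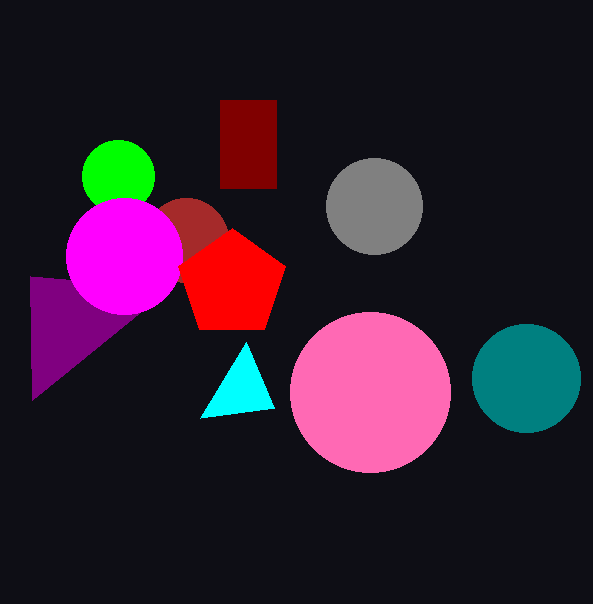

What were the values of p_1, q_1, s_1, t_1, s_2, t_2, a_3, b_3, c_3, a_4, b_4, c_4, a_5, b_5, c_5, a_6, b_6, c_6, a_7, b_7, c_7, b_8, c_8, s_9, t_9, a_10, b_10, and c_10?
p_1 = 220, q_1 = 100, s_1 = 276, t_1 = 188, s_2 = 32, t_2 = 400, a_3 = 526, b_3 = 378, c_3 = 54, a_4 = 186, b_4 = 240, c_4 = 42, a_5 = 118, b_5 = 176, c_5 = 36, a_6 = 370, b_6 = 392, c_6 = 80, a_7 = 124, b_7 = 256, c_7 = 58, b_8 = 206, c_8 = 48, s_9 = 246, t_9 = 342, a_10 = 232, b_10 = 284, c_10 = 56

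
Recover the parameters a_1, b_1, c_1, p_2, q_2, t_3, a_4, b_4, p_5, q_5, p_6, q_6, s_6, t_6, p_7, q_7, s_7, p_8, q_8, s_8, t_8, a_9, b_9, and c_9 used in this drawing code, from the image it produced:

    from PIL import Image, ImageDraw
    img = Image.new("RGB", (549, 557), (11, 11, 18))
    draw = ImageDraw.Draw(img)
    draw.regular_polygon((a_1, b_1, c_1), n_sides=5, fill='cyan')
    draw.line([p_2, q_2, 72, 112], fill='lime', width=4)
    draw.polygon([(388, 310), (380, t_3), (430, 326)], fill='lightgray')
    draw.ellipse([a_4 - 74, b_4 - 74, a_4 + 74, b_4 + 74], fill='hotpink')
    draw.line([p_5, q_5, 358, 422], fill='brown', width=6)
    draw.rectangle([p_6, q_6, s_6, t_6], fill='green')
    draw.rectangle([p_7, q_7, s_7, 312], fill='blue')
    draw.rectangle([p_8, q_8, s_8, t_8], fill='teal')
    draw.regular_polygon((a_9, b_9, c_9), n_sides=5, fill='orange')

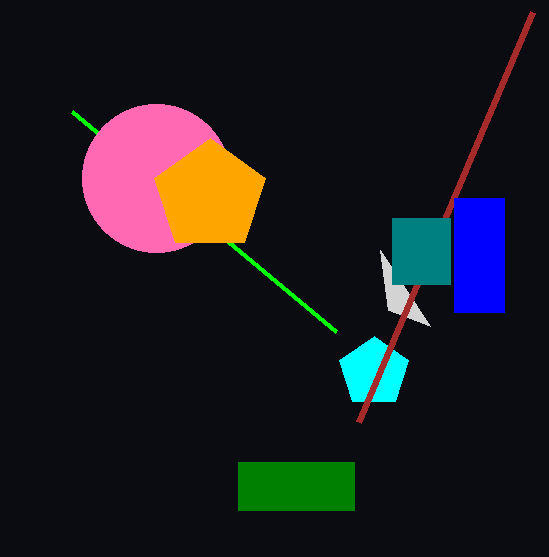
a_1 = 374; b_1 = 372; c_1 = 36; p_2 = 336; q_2 = 332; t_3 = 250; a_4 = 156; b_4 = 178; p_5 = 532; q_5 = 12; p_6 = 238; q_6 = 462; s_6 = 354; t_6 = 510; p_7 = 454; q_7 = 198; s_7 = 504; p_8 = 392; q_8 = 218; s_8 = 450; t_8 = 284; a_9 = 210; b_9 = 196; c_9 = 58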